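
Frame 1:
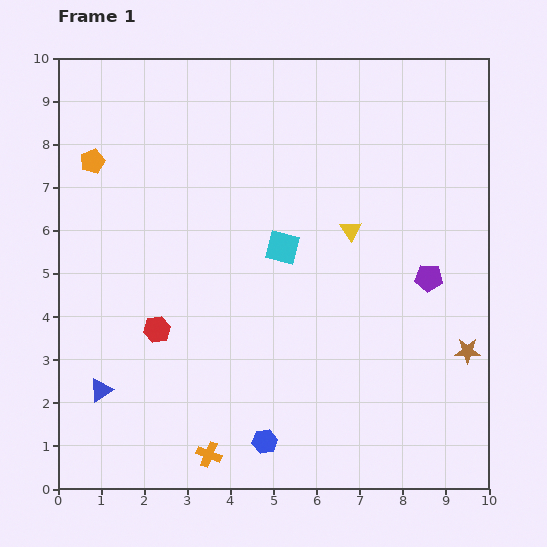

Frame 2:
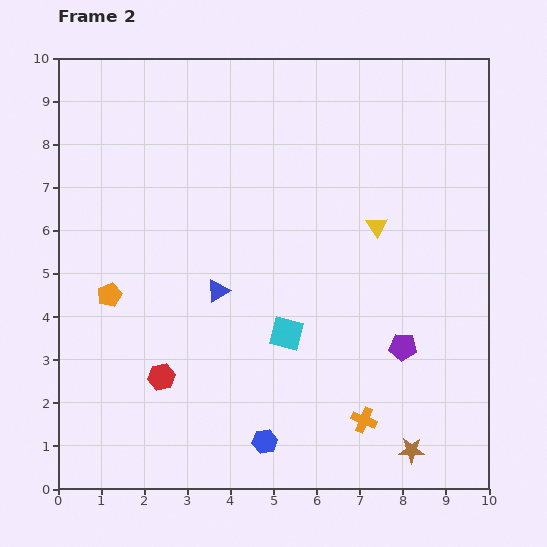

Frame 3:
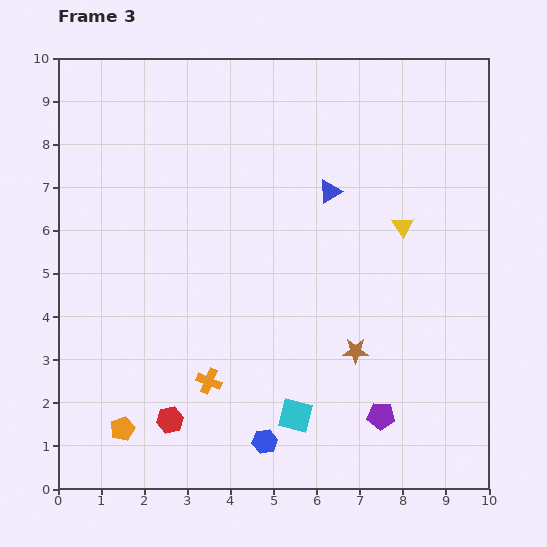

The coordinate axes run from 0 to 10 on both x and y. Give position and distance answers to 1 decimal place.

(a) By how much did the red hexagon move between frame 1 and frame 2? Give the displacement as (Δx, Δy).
(0.1, -1.1)

The red hexagon was at (2.3, 3.7) in frame 1 and (2.4, 2.6) in frame 2.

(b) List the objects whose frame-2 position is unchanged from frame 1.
the blue hexagon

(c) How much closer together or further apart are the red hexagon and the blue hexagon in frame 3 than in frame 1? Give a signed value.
-1.3

Distance in frame 1: 3.6. Distance in frame 3: 2.3.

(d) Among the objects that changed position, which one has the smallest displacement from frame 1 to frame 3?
the yellow triangle

(moved 1.2)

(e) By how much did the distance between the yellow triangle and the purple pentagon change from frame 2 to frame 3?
+1.5

Distance in frame 2: 2.9. Distance in frame 3: 4.4.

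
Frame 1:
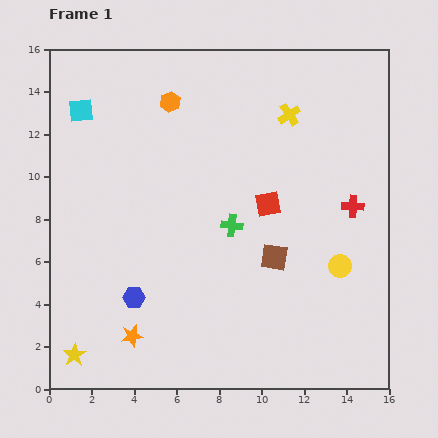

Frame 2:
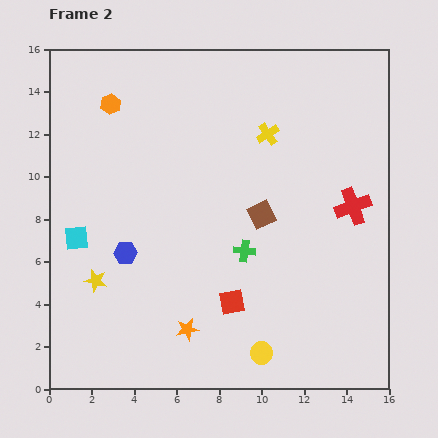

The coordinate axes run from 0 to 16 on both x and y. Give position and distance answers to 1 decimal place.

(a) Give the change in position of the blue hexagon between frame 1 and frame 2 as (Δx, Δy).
(-0.4, 2.1)

The blue hexagon was at (4.0, 4.3) in frame 1 and (3.6, 6.4) in frame 2.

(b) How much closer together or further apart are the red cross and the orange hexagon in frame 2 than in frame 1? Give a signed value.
+2.5

Distance in frame 1: 9.9. Distance in frame 2: 12.4.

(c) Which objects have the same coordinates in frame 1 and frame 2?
the red cross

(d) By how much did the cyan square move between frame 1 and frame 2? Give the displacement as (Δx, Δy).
(-0.2, -6.0)

The cyan square was at (1.5, 13.1) in frame 1 and (1.3, 7.1) in frame 2.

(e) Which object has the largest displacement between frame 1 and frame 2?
the cyan square

(moved 6.0; next 5.5)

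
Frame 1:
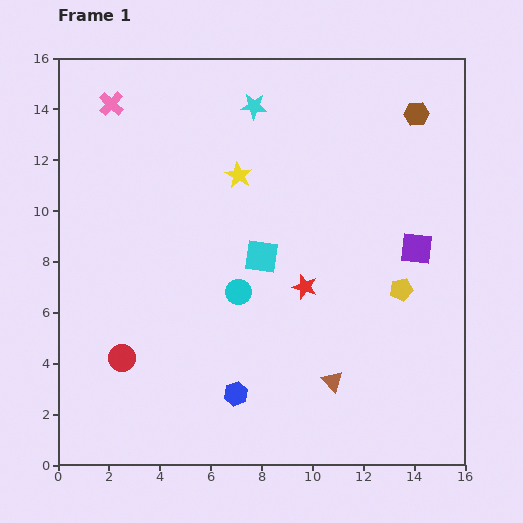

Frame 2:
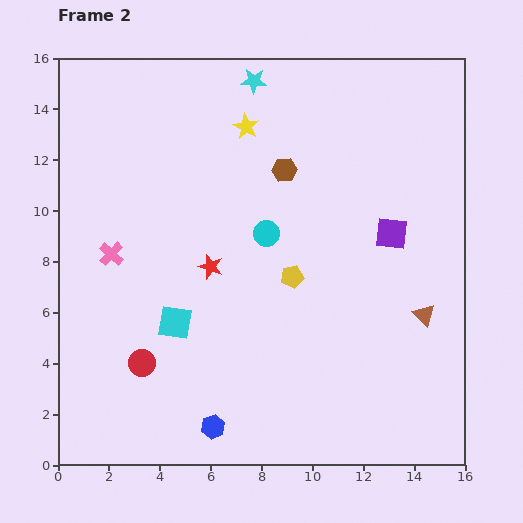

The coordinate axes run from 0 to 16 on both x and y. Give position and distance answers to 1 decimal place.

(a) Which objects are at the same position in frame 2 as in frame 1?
none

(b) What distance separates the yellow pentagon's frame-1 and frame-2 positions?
4.3

The yellow pentagon moved from (13.5, 6.9) to (9.2, 7.4), a distance of √(4.3² + 0.5²) ≈ 4.3.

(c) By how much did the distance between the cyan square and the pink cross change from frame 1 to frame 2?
-4.7

Distance in frame 1: 8.4. Distance in frame 2: 3.7.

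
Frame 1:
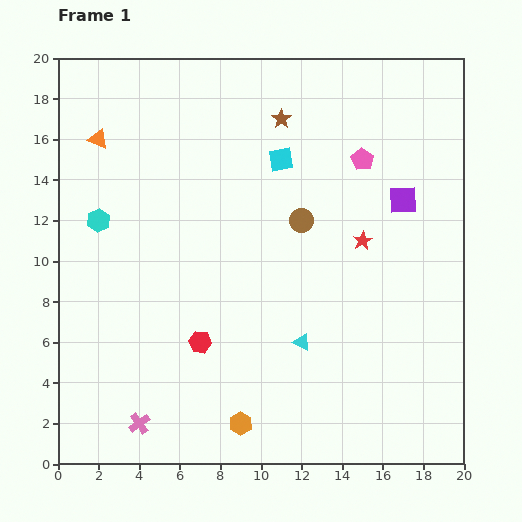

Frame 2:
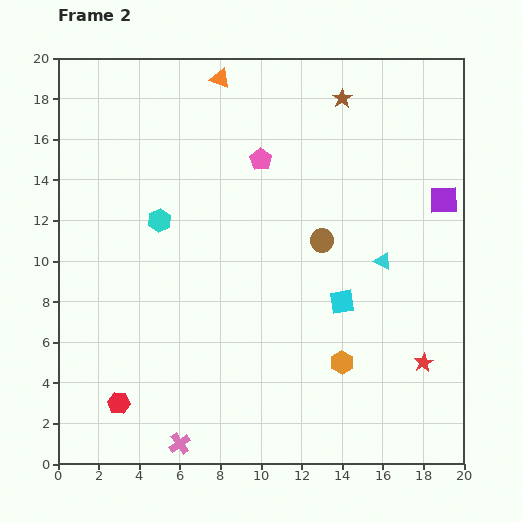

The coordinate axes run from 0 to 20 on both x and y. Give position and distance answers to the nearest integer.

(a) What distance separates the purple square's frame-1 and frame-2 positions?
2

The purple square moved from (17, 13) to (19, 13), a distance of √(2² + 0²) ≈ 2.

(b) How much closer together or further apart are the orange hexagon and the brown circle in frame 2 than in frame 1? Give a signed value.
-4

Distance in frame 1: 10. Distance in frame 2: 6.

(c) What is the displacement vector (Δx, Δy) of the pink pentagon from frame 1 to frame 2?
(-5, 0)

The pink pentagon was at (15, 15) in frame 1 and (10, 15) in frame 2.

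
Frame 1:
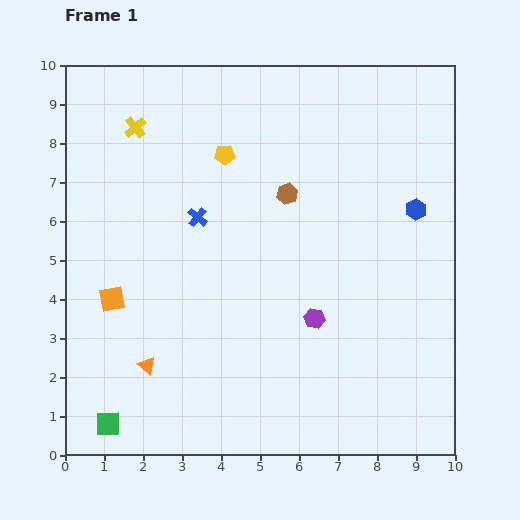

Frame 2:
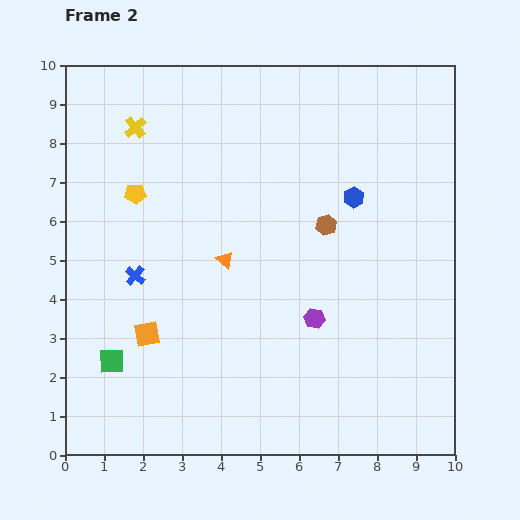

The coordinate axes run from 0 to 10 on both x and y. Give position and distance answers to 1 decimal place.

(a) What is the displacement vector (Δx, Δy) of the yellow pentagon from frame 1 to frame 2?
(-2.3, -1.0)

The yellow pentagon was at (4.1, 7.7) in frame 1 and (1.8, 6.7) in frame 2.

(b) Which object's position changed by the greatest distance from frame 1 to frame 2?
the orange triangle

(moved 3.4; next 2.5)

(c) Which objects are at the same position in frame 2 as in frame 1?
the yellow cross, the purple hexagon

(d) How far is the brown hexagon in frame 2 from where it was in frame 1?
1.3

The brown hexagon moved from (5.7, 6.7) to (6.7, 5.9), a distance of √(1.0² + 0.8²) ≈ 1.3.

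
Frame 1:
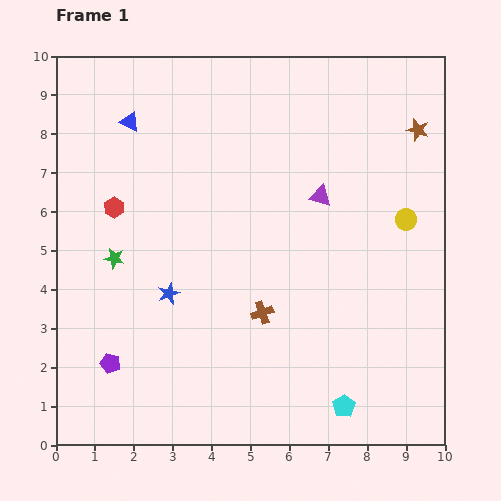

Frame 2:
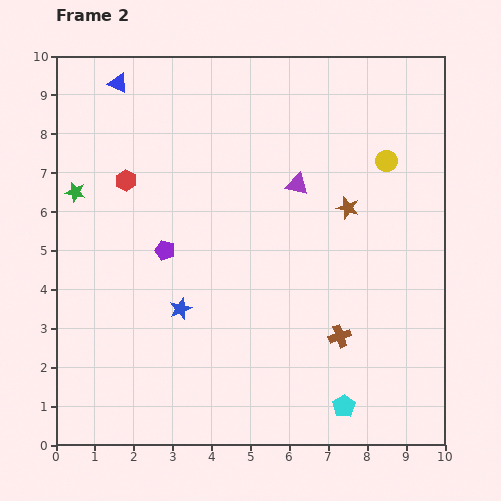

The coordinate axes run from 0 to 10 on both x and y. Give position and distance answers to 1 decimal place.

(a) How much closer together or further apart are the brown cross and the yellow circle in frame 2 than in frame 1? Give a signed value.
+0.3

Distance in frame 1: 4.4. Distance in frame 2: 4.7.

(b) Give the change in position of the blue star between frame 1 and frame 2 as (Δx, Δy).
(0.3, -0.4)

The blue star was at (2.9, 3.9) in frame 1 and (3.2, 3.5) in frame 2.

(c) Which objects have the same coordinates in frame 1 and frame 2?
the cyan pentagon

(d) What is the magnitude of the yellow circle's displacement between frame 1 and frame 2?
1.6

The yellow circle moved from (9.0, 5.8) to (8.5, 7.3), a distance of √(0.5² + 1.5²) ≈ 1.6.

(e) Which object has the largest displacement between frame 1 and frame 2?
the purple pentagon

(moved 3.2; next 2.7)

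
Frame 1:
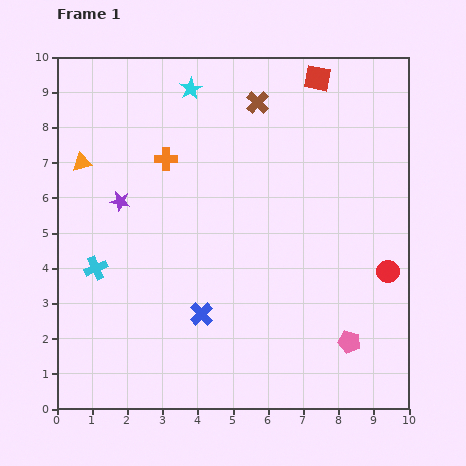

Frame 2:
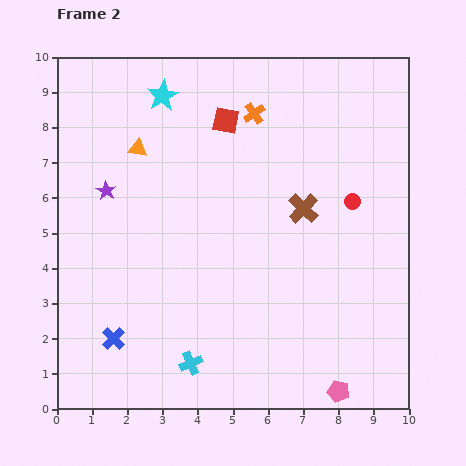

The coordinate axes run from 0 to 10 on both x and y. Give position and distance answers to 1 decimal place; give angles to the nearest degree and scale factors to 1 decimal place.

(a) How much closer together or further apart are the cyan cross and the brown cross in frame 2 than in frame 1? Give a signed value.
-1.2

Distance in frame 1: 6.6. Distance in frame 2: 5.4.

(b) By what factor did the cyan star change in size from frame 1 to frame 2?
1.4×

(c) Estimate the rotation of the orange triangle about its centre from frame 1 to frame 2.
21° clockwise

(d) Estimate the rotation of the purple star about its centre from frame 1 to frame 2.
20° clockwise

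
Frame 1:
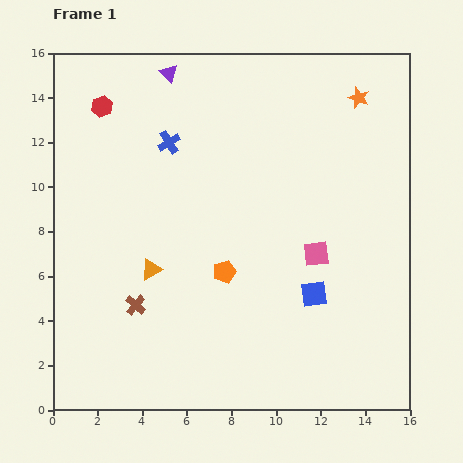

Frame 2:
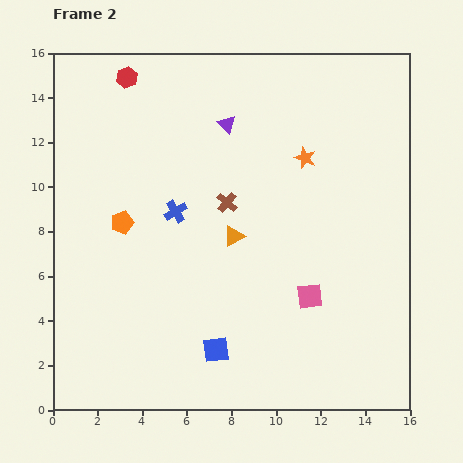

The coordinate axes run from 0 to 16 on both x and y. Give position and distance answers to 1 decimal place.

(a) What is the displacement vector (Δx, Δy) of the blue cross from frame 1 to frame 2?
(0.3, -3.1)

The blue cross was at (5.2, 12.0) in frame 1 and (5.5, 8.9) in frame 2.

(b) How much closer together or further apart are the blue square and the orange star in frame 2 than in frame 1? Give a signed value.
+0.5

Distance in frame 1: 9.0. Distance in frame 2: 9.5.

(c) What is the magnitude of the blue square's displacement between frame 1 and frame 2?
5.1

The blue square moved from (11.7, 5.2) to (7.3, 2.7), a distance of √(4.4² + 2.5²) ≈ 5.1.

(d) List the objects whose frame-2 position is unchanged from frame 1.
none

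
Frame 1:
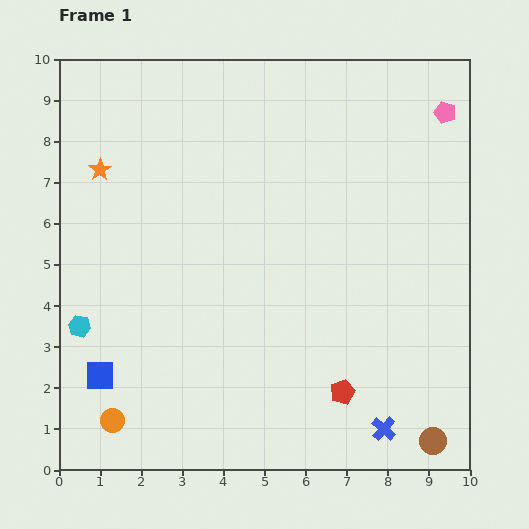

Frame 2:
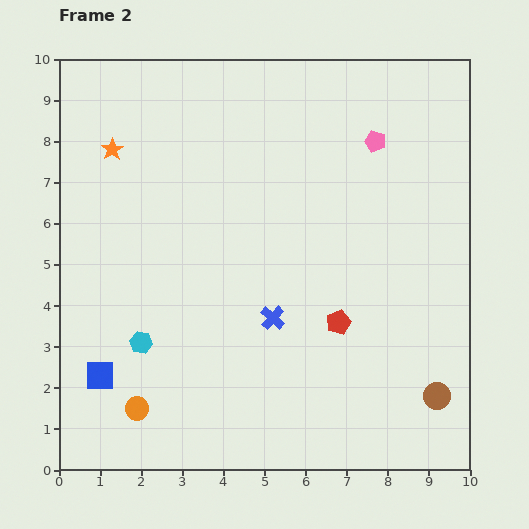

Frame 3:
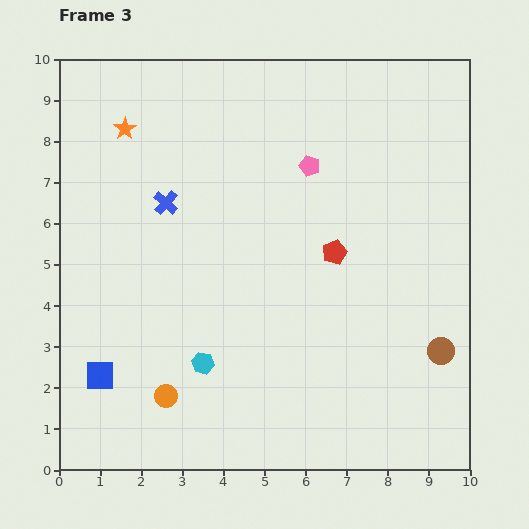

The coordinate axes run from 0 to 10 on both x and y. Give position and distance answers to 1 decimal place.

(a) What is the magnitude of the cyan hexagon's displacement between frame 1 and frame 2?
1.6

The cyan hexagon moved from (0.5, 3.5) to (2.0, 3.1), a distance of √(1.5² + 0.4²) ≈ 1.6.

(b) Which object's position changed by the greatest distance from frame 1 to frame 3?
the blue cross

(moved 7.6; next 3.5)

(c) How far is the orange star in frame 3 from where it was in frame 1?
1.2

The orange star moved from (1.0, 7.3) to (1.6, 8.3), a distance of √(0.6² + 1.0²) ≈ 1.2.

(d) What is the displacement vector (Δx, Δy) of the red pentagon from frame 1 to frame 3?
(-0.2, 3.4)

The red pentagon was at (6.9, 1.9) in frame 1 and (6.7, 5.3) in frame 3.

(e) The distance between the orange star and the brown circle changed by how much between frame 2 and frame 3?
-0.5

Distance in frame 2: 9.9. Distance in frame 3: 9.4.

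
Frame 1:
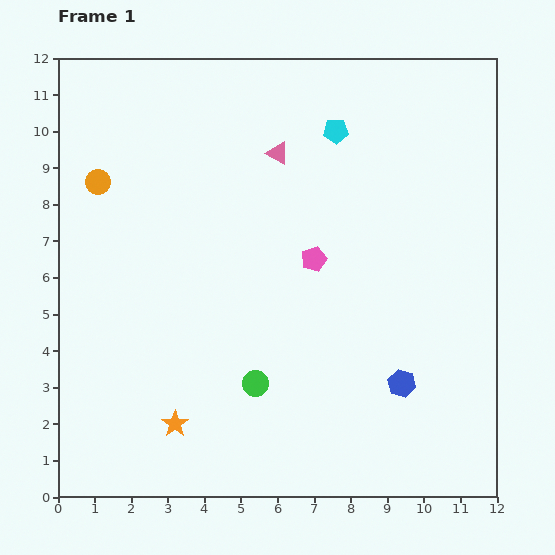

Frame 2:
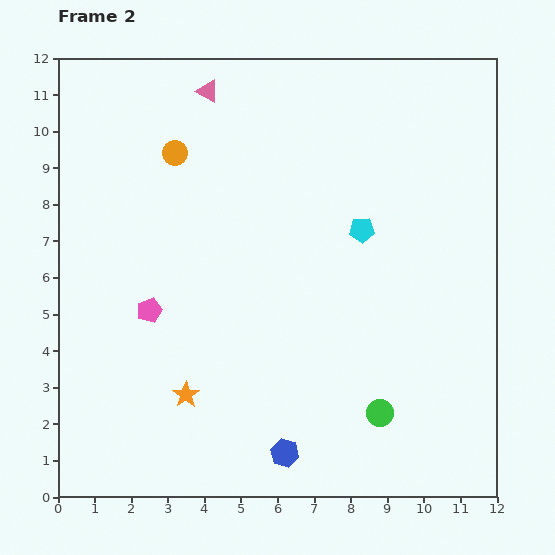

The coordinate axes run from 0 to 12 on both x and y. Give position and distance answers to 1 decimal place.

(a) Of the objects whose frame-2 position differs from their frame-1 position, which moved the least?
the orange star

(moved 0.9)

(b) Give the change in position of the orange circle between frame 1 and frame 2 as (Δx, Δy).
(2.1, 0.8)

The orange circle was at (1.1, 8.6) in frame 1 and (3.2, 9.4) in frame 2.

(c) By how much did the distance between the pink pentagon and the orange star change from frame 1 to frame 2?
-3.4

Distance in frame 1: 5.9. Distance in frame 2: 2.5.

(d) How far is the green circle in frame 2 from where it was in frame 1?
3.5

The green circle moved from (5.4, 3.1) to (8.8, 2.3), a distance of √(3.4² + 0.8²) ≈ 3.5.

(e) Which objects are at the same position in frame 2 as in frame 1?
none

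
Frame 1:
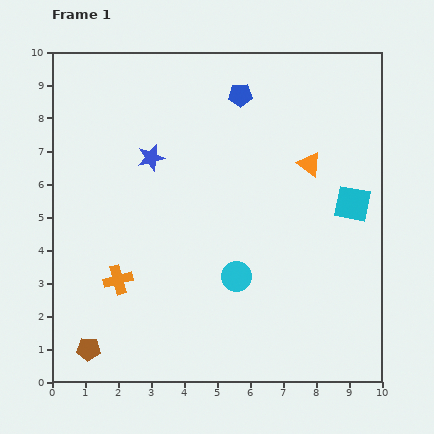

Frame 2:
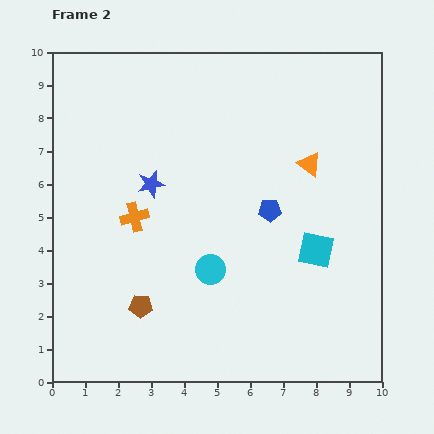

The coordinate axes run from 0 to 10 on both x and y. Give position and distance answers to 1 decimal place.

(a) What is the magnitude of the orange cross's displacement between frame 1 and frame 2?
2.0

The orange cross moved from (2.0, 3.1) to (2.5, 5.0), a distance of √(0.5² + 1.9²) ≈ 2.0.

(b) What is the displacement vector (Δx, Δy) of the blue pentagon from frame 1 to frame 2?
(0.9, -3.5)

The blue pentagon was at (5.7, 8.7) in frame 1 and (6.6, 5.2) in frame 2.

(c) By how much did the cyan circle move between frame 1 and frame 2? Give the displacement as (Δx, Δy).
(-0.8, 0.2)

The cyan circle was at (5.6, 3.2) in frame 1 and (4.8, 3.4) in frame 2.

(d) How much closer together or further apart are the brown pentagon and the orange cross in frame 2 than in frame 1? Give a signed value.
+0.4

Distance in frame 1: 2.3. Distance in frame 2: 2.7.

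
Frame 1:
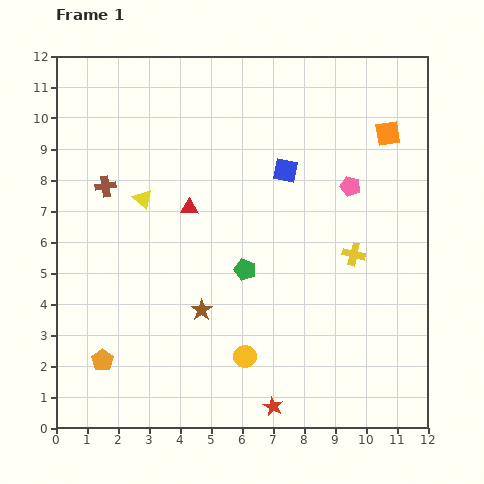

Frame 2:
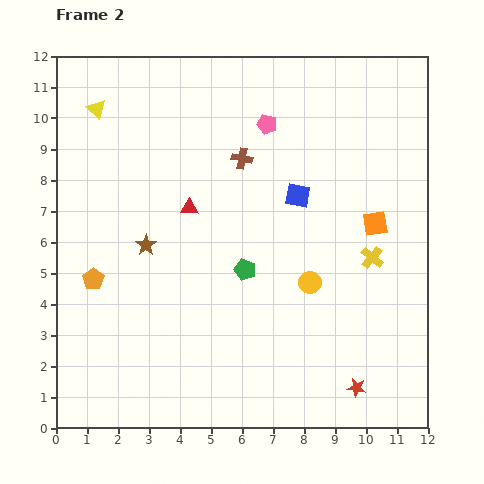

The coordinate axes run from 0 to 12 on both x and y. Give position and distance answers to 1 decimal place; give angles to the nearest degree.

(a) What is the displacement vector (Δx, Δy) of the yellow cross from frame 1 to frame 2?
(0.6, -0.1)

The yellow cross was at (9.6, 5.6) in frame 1 and (10.2, 5.5) in frame 2.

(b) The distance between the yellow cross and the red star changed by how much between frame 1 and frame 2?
-1.3

Distance in frame 1: 5.5. Distance in frame 2: 4.2.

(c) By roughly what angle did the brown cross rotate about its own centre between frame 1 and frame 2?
20° clockwise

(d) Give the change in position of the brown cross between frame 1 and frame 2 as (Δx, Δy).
(4.4, 0.9)

The brown cross was at (1.6, 7.8) in frame 1 and (6.0, 8.7) in frame 2.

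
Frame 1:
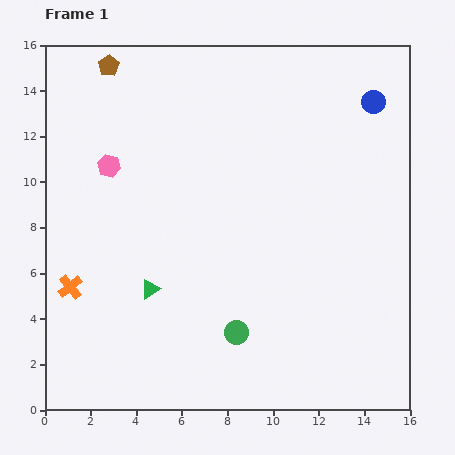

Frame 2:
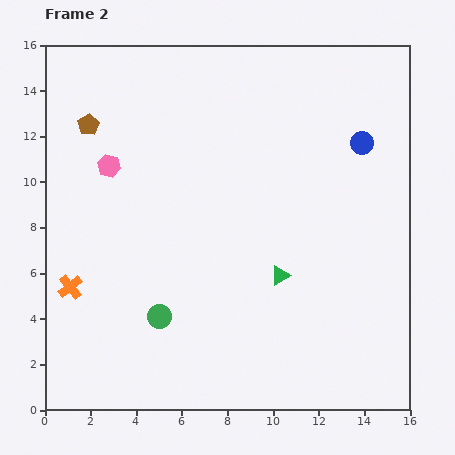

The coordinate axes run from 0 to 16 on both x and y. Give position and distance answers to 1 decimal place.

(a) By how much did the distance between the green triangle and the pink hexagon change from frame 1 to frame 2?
+3.2

Distance in frame 1: 5.7. Distance in frame 2: 8.9.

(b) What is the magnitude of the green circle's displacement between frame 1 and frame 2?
3.5

The green circle moved from (8.4, 3.4) to (5.0, 4.1), a distance of √(3.4² + 0.7²) ≈ 3.5.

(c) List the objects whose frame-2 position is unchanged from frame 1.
the orange cross, the pink hexagon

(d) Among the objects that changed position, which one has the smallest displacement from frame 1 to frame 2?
the blue circle

(moved 1.9)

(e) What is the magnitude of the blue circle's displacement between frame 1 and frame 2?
1.9

The blue circle moved from (14.4, 13.5) to (13.9, 11.7), a distance of √(0.5² + 1.8²) ≈ 1.9.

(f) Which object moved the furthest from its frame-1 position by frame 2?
the green triangle

(moved 5.7; next 3.5)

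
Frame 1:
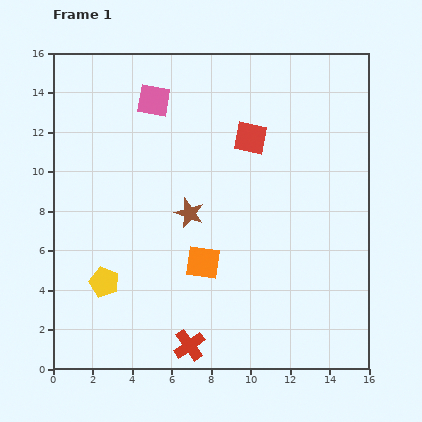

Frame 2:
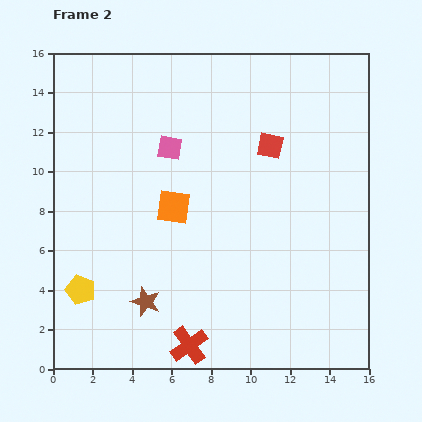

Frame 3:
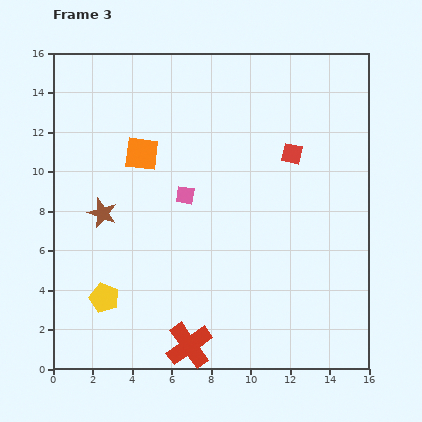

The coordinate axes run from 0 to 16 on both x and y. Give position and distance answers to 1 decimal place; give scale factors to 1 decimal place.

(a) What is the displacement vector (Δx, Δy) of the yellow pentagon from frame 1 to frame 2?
(-1.2, -0.4)

The yellow pentagon was at (2.6, 4.4) in frame 1 and (1.4, 4.0) in frame 2.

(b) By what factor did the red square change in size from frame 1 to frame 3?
0.6×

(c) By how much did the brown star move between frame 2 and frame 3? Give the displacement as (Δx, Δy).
(-2.2, 4.5)

The brown star was at (4.7, 3.4) in frame 2 and (2.5, 7.9) in frame 3.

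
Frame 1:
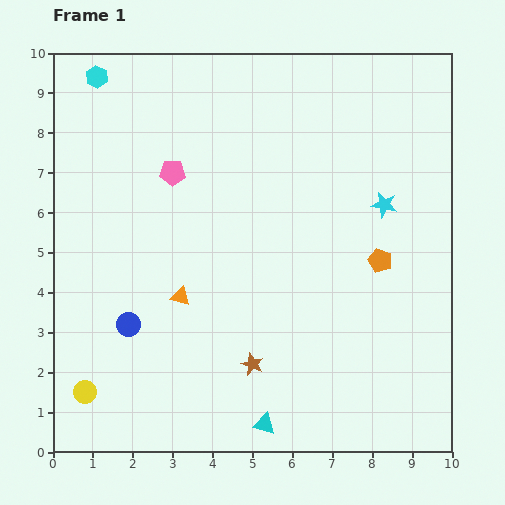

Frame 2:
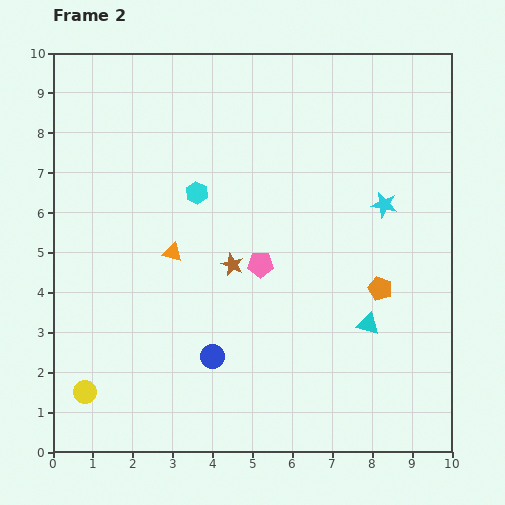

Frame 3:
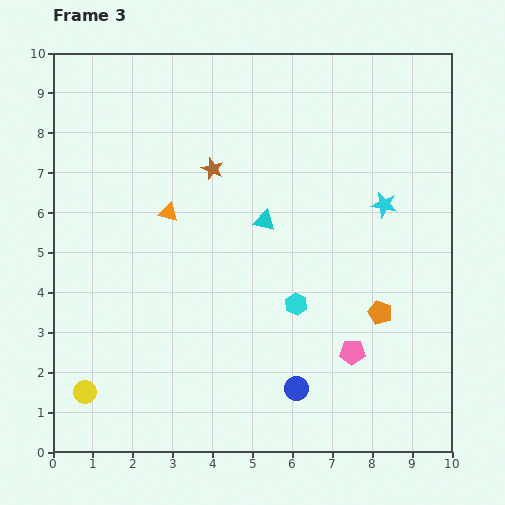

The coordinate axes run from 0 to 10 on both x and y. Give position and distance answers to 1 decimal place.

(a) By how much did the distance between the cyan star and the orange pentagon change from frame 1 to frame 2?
+0.7

Distance in frame 1: 1.4. Distance in frame 2: 2.1.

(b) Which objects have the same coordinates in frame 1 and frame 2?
the yellow circle, the cyan star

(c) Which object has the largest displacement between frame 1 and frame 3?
the cyan hexagon

(moved 7.6; next 6.4)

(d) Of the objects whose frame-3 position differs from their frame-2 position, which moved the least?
the orange pentagon

(moved 0.6)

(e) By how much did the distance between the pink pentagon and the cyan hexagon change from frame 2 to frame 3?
-0.6

Distance in frame 2: 2.4. Distance in frame 3: 1.8.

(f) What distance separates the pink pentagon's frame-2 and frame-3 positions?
3.2

The pink pentagon moved from (5.2, 4.7) to (7.5, 2.5), a distance of √(2.3² + 2.2²) ≈ 3.2.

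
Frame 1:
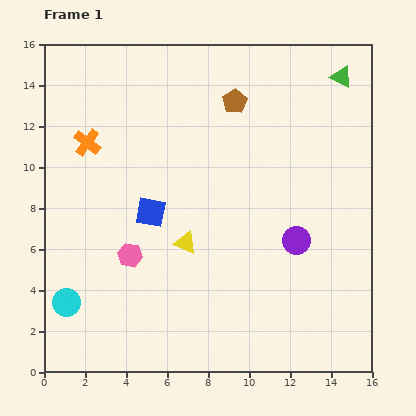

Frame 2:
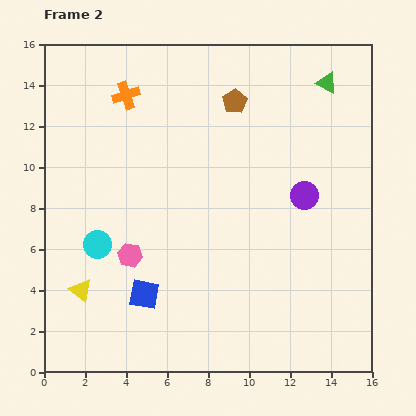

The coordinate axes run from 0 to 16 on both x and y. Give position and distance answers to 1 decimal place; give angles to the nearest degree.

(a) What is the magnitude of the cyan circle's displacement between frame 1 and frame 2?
3.2

The cyan circle moved from (1.1, 3.4) to (2.6, 6.2), a distance of √(1.5² + 2.8²) ≈ 3.2.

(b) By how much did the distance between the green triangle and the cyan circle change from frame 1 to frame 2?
-3.6

Distance in frame 1: 17.3. Distance in frame 2: 13.7.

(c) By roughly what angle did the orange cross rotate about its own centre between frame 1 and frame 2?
35° clockwise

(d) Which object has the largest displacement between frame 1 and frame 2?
the yellow triangle

(moved 5.6; next 4.0)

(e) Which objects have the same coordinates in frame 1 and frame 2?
the pink hexagon, the brown pentagon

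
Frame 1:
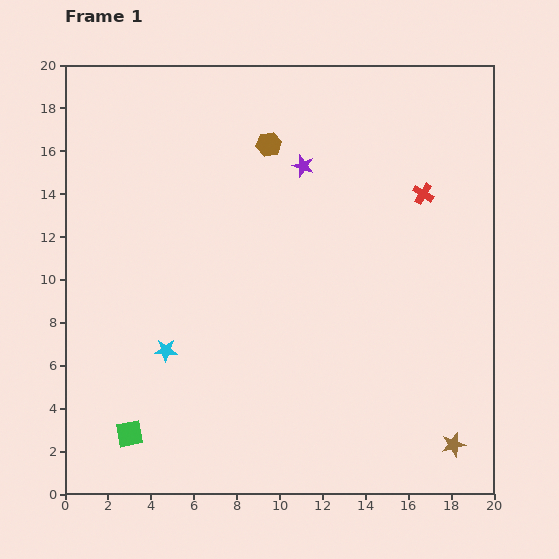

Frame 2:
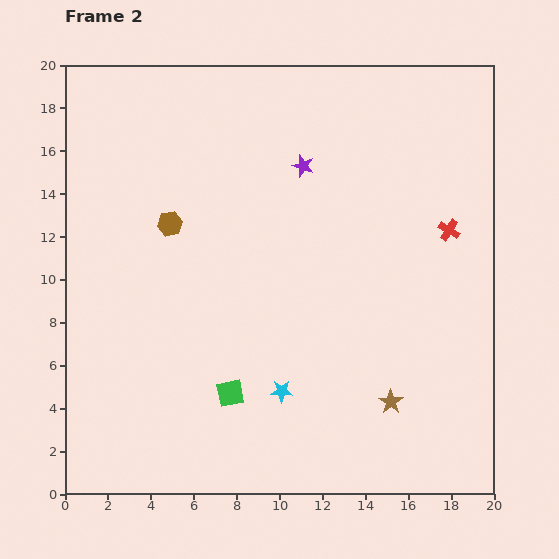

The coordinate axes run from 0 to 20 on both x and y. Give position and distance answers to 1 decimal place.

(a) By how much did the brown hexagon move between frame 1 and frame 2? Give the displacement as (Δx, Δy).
(-4.6, -3.7)

The brown hexagon was at (9.5, 16.3) in frame 1 and (4.9, 12.6) in frame 2.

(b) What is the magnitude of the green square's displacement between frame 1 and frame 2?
5.1

The green square moved from (3.0, 2.8) to (7.7, 4.7), a distance of √(4.7² + 1.9²) ≈ 5.1.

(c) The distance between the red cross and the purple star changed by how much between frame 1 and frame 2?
+1.7

Distance in frame 1: 5.7. Distance in frame 2: 7.4.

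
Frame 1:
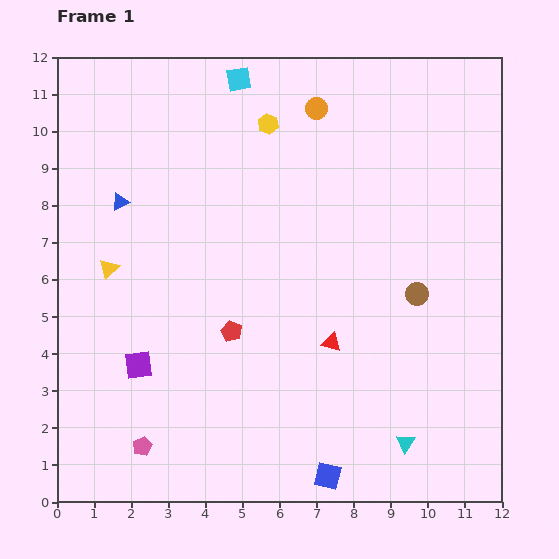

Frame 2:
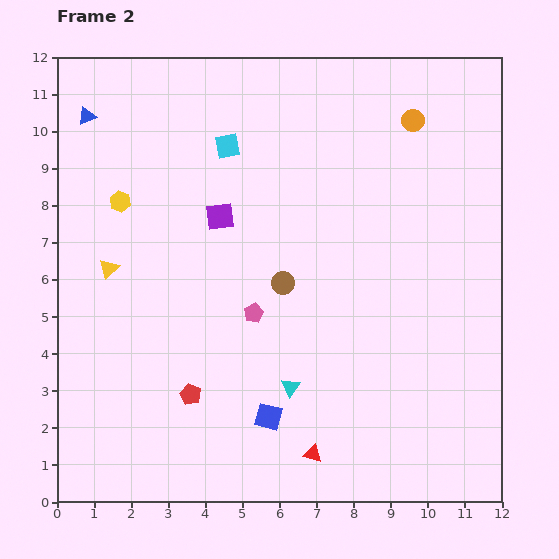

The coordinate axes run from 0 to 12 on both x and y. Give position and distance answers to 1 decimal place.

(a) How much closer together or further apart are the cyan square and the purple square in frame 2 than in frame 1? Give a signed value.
-6.3

Distance in frame 1: 8.2. Distance in frame 2: 1.9.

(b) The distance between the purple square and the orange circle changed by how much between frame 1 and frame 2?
-2.6

Distance in frame 1: 8.4. Distance in frame 2: 5.8.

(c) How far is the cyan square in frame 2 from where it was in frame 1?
1.8

The cyan square moved from (4.9, 11.4) to (4.6, 9.6), a distance of √(0.3² + 1.8²) ≈ 1.8.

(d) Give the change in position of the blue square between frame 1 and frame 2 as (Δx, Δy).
(-1.6, 1.6)

The blue square was at (7.3, 0.7) in frame 1 and (5.7, 2.3) in frame 2.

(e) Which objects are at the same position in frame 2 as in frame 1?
the yellow triangle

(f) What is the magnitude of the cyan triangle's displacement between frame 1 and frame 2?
3.4

The cyan triangle moved from (9.4, 1.6) to (6.3, 3.1), a distance of √(3.1² + 1.5²) ≈ 3.4.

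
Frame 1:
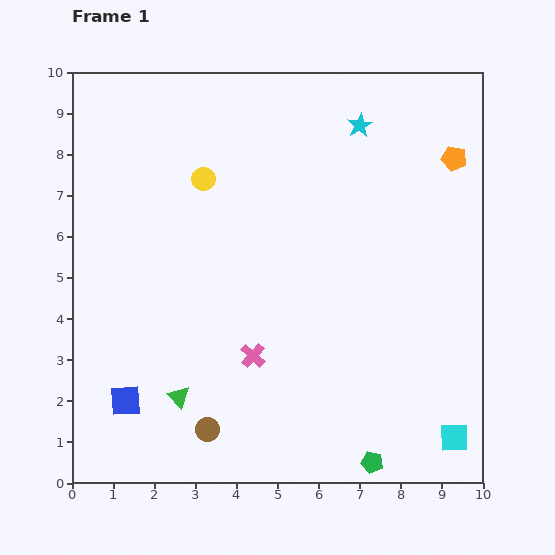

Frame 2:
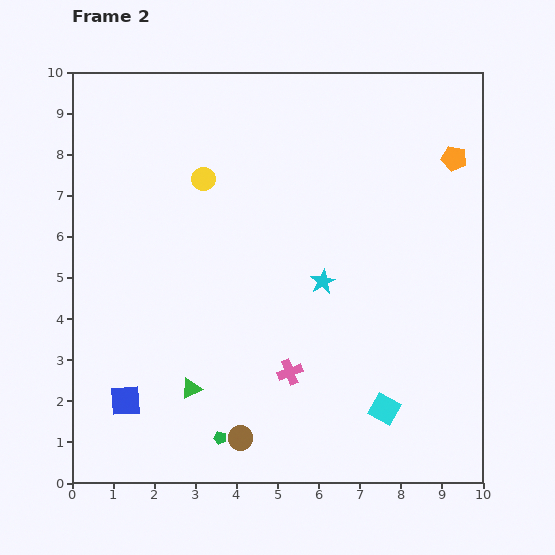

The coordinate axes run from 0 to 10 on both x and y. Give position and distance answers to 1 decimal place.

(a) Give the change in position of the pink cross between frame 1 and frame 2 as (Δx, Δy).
(0.9, -0.4)

The pink cross was at (4.4, 3.1) in frame 1 and (5.3, 2.7) in frame 2.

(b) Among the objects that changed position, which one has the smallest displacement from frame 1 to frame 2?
the green triangle

(moved 0.4)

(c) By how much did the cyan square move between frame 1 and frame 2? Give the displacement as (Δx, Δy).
(-1.7, 0.7)

The cyan square was at (9.3, 1.1) in frame 1 and (7.6, 1.8) in frame 2.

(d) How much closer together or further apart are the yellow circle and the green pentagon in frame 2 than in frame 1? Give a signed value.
-1.7

Distance in frame 1: 8.0. Distance in frame 2: 6.3.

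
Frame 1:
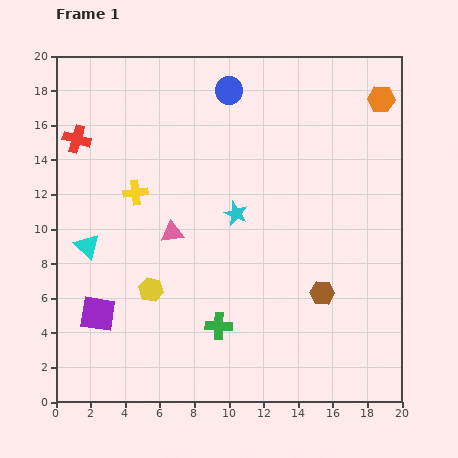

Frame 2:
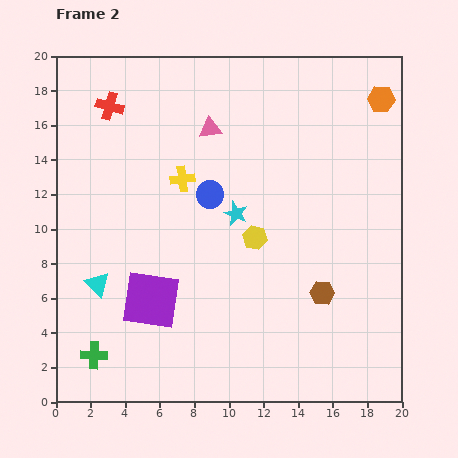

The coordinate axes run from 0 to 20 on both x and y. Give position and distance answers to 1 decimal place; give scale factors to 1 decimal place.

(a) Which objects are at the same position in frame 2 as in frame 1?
the brown hexagon, the orange hexagon, the cyan star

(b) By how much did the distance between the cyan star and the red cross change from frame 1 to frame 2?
-0.6

Distance in frame 1: 10.2. Distance in frame 2: 9.6.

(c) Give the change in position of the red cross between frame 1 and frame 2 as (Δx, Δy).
(1.9, 1.9)

The red cross was at (1.2, 15.2) in frame 1 and (3.1, 17.1) in frame 2.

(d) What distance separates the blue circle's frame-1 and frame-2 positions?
6.1

The blue circle moved from (10.0, 18.0) to (8.9, 12.0), a distance of √(1.1² + 6.0²) ≈ 6.1.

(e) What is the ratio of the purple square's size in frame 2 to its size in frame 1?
1.6×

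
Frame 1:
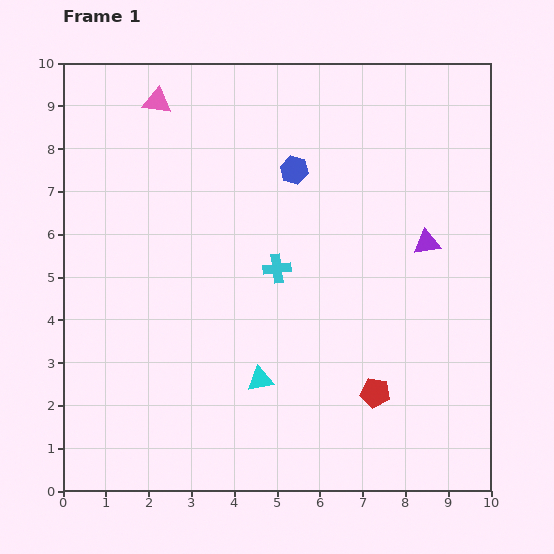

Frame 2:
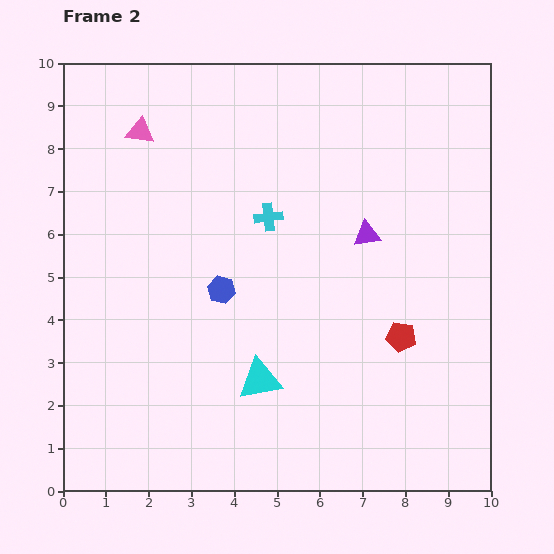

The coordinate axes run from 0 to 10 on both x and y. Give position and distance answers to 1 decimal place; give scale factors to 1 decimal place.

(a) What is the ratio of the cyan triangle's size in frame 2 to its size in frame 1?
1.7×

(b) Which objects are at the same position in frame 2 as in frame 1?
the cyan triangle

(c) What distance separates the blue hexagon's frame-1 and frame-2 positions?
3.3

The blue hexagon moved from (5.4, 7.5) to (3.7, 4.7), a distance of √(1.7² + 2.8²) ≈ 3.3.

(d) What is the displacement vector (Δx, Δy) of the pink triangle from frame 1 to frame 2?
(-0.4, -0.7)

The pink triangle was at (2.2, 9.1) in frame 1 and (1.8, 8.4) in frame 2.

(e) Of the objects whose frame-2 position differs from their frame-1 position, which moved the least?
the pink triangle

(moved 0.8)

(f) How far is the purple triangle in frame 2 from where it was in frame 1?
1.4

The purple triangle moved from (8.5, 5.8) to (7.1, 6.0), a distance of √(1.4² + 0.2²) ≈ 1.4.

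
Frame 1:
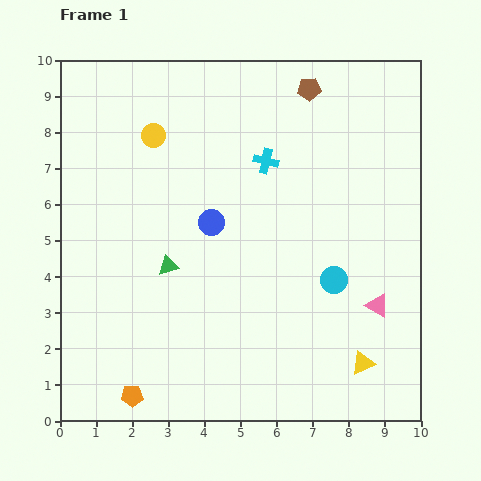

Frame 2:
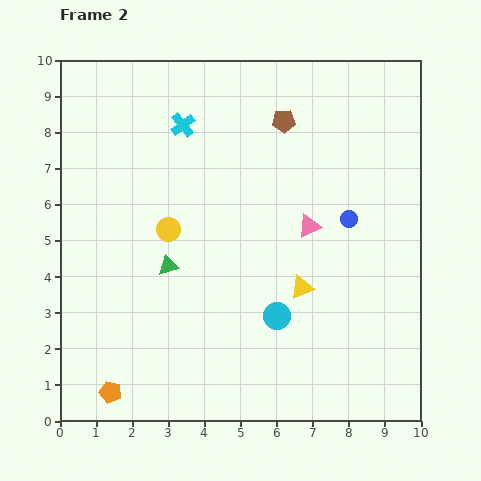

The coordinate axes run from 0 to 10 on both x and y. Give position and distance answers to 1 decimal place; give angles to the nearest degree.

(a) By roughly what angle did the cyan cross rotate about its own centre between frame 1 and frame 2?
39° clockwise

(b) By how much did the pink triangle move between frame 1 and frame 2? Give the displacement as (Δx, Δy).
(-1.9, 2.2)

The pink triangle was at (8.8, 3.2) in frame 1 and (6.9, 5.4) in frame 2.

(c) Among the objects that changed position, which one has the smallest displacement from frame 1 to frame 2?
the orange pentagon

(moved 0.6)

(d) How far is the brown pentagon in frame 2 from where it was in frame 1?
1.1

The brown pentagon moved from (6.9, 9.2) to (6.2, 8.3), a distance of √(0.7² + 0.9²) ≈ 1.1.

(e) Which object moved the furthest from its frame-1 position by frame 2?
the blue circle

(moved 3.8; next 2.9)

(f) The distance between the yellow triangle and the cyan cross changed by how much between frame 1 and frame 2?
-0.6

Distance in frame 1: 6.2. Distance in frame 2: 5.6.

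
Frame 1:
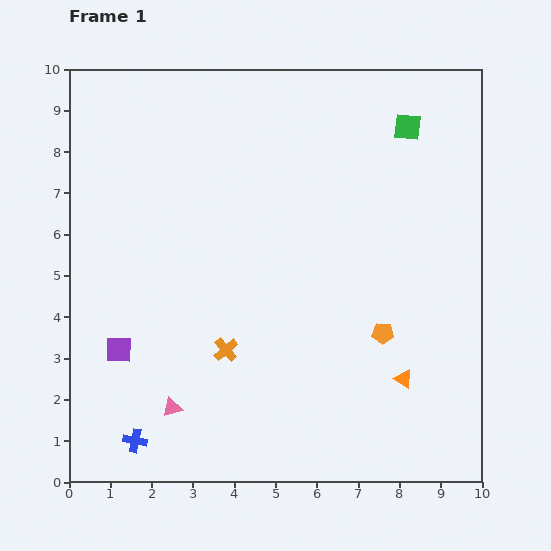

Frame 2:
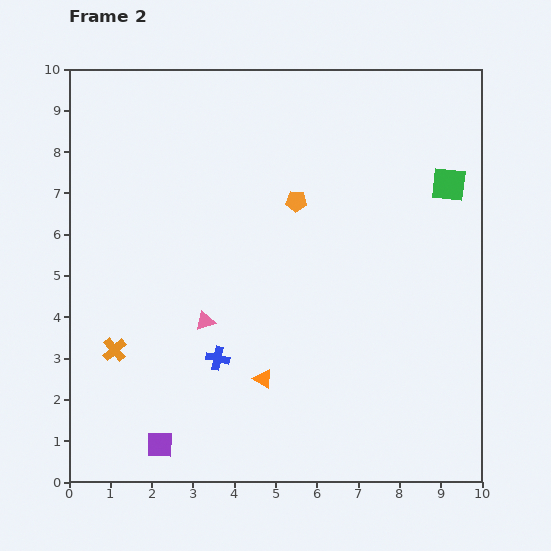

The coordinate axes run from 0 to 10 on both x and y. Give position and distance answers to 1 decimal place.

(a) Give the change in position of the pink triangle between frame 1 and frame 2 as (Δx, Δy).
(0.8, 2.1)

The pink triangle was at (2.5, 1.8) in frame 1 and (3.3, 3.9) in frame 2.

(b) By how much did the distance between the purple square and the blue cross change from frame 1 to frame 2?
+0.3

Distance in frame 1: 2.2. Distance in frame 2: 2.5.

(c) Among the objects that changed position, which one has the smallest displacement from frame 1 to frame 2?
the green square

(moved 1.7)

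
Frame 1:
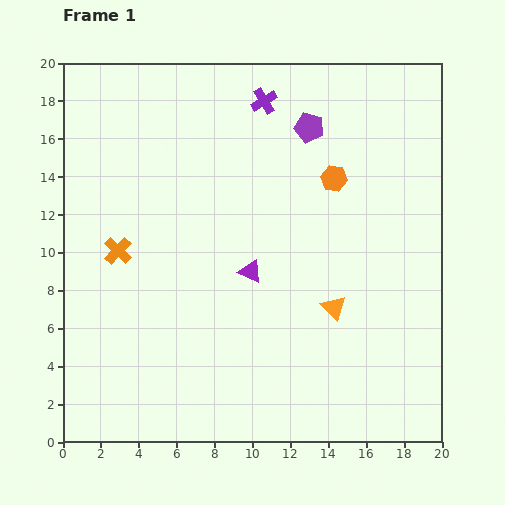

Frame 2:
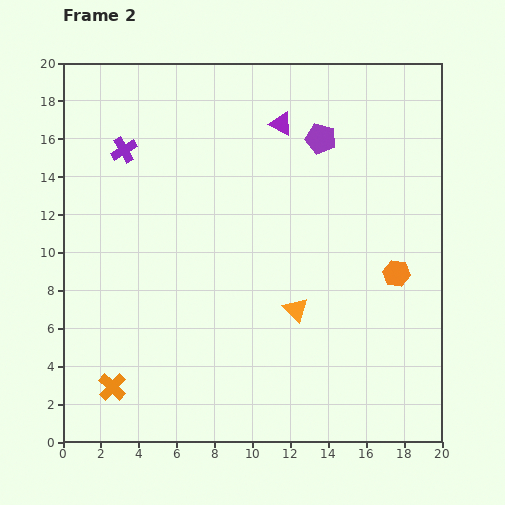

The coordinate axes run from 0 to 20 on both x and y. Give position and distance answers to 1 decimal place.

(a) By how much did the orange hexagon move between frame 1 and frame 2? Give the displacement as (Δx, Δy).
(3.3, -5.0)

The orange hexagon was at (14.3, 13.9) in frame 1 and (17.6, 8.9) in frame 2.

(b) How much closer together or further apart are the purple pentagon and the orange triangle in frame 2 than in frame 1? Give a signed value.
-0.5

Distance in frame 1: 9.6. Distance in frame 2: 9.1.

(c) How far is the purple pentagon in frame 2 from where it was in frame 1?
0.8

The purple pentagon moved from (13.0, 16.6) to (13.6, 16.0), a distance of √(0.6² + 0.6²) ≈ 0.8.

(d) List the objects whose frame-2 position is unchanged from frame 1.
none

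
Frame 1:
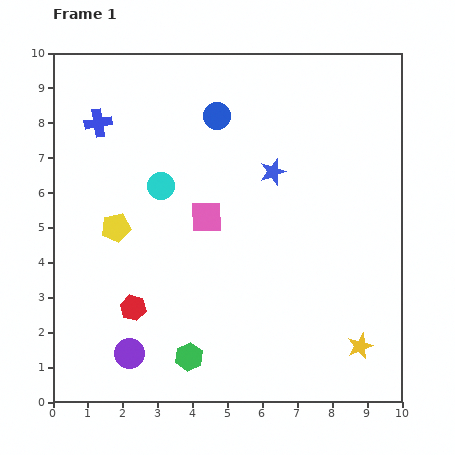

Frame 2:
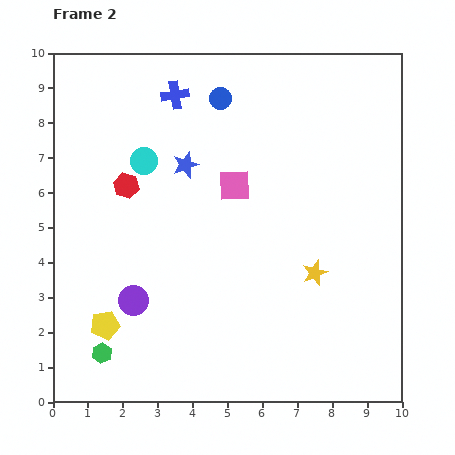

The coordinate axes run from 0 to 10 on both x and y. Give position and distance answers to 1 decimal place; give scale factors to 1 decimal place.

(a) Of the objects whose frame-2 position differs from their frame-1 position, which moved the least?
the blue circle

(moved 0.5)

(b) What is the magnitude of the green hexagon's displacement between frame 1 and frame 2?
2.5

The green hexagon moved from (3.9, 1.3) to (1.4, 1.4), a distance of √(2.5² + 0.1²) ≈ 2.5.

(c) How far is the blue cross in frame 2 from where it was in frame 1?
2.3

The blue cross moved from (1.3, 8.0) to (3.5, 8.8), a distance of √(2.2² + 0.8²) ≈ 2.3.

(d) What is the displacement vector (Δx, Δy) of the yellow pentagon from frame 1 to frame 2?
(-0.3, -2.8)

The yellow pentagon was at (1.8, 5.0) in frame 1 and (1.5, 2.2) in frame 2.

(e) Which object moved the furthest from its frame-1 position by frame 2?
the red hexagon

(moved 3.5; next 2.8)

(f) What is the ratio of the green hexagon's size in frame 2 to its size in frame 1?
0.7×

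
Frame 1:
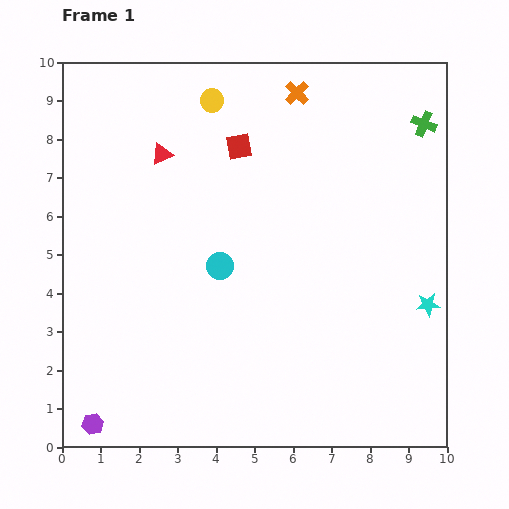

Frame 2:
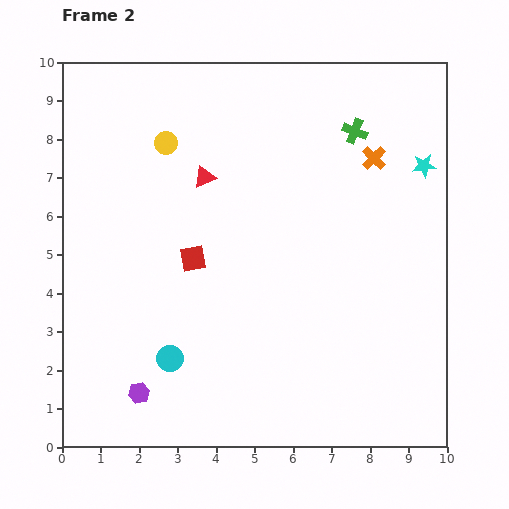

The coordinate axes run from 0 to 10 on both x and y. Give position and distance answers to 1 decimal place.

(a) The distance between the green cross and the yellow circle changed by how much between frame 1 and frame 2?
-0.6

Distance in frame 1: 5.5. Distance in frame 2: 4.9.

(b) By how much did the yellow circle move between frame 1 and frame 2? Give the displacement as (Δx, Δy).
(-1.2, -1.1)

The yellow circle was at (3.9, 9.0) in frame 1 and (2.7, 7.9) in frame 2.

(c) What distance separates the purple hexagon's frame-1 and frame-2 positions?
1.4

The purple hexagon moved from (0.8, 0.6) to (2.0, 1.4), a distance of √(1.2² + 0.8²) ≈ 1.4.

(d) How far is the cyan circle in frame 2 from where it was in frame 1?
2.7

The cyan circle moved from (4.1, 4.7) to (2.8, 2.3), a distance of √(1.3² + 2.4²) ≈ 2.7.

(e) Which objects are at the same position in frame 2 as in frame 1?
none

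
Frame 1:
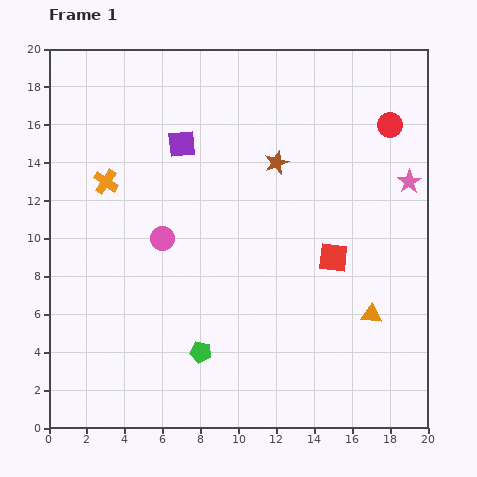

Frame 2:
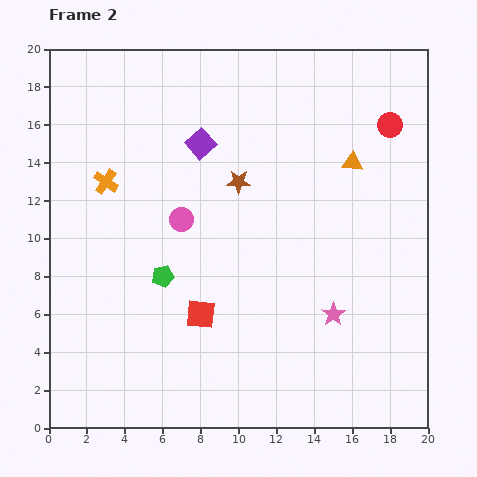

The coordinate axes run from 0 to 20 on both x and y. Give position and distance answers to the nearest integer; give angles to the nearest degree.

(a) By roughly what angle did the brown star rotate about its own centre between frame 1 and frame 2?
23° clockwise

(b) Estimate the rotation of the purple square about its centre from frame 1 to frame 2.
36° counter-clockwise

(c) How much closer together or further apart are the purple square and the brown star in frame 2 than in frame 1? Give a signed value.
-2

Distance in frame 1: 5. Distance in frame 2: 3.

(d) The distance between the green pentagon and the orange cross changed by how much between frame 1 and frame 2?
-4

Distance in frame 1: 10. Distance in frame 2: 6.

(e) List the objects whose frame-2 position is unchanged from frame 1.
the red circle, the orange cross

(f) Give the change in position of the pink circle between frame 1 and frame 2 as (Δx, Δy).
(1, 1)

The pink circle was at (6, 10) in frame 1 and (7, 11) in frame 2.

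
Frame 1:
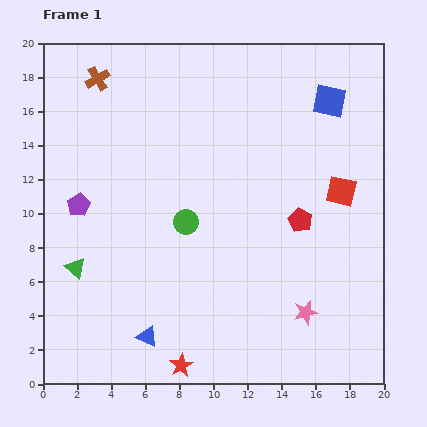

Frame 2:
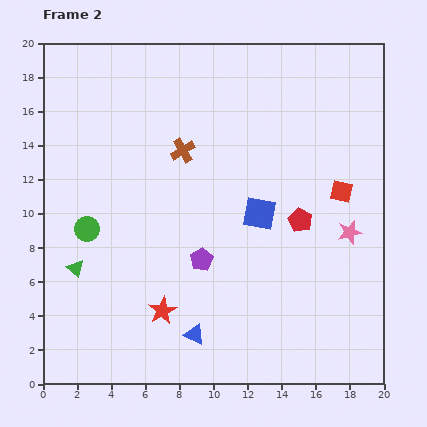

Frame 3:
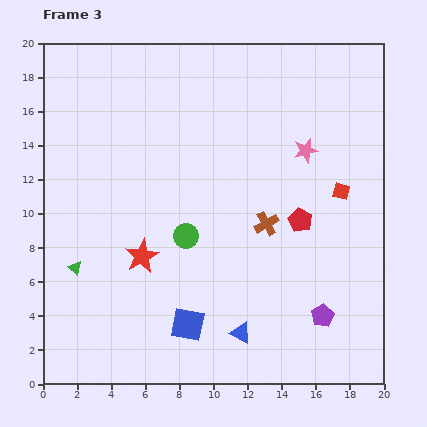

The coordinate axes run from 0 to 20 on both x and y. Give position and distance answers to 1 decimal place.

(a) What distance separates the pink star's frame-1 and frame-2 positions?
5.4

The pink star moved from (15.4, 4.2) to (18.0, 8.9), a distance of √(2.6² + 4.7²) ≈ 5.4.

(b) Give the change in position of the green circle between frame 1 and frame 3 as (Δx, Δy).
(0.0, -0.8)

The green circle was at (8.4, 9.5) in frame 1 and (8.4, 8.7) in frame 3.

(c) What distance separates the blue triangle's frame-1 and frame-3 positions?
5.5

The blue triangle moved from (6.1, 2.8) to (11.6, 3.0), a distance of √(5.5² + 0.2²) ≈ 5.5.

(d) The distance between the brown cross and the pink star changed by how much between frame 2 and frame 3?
-6.0

Distance in frame 2: 10.9. Distance in frame 3: 4.9.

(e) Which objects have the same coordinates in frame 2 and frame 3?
the red square, the red pentagon, the green triangle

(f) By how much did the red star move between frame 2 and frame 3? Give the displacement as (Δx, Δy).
(-1.2, 3.2)

The red star was at (7.0, 4.3) in frame 2 and (5.8, 7.5) in frame 3.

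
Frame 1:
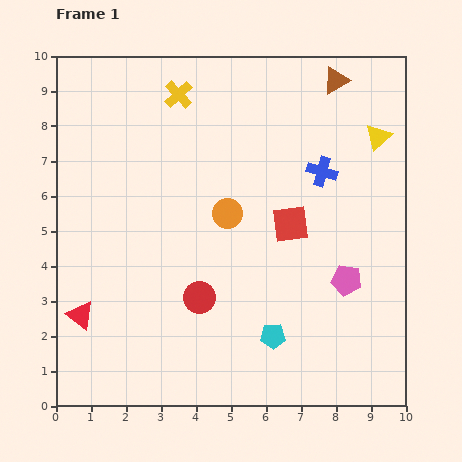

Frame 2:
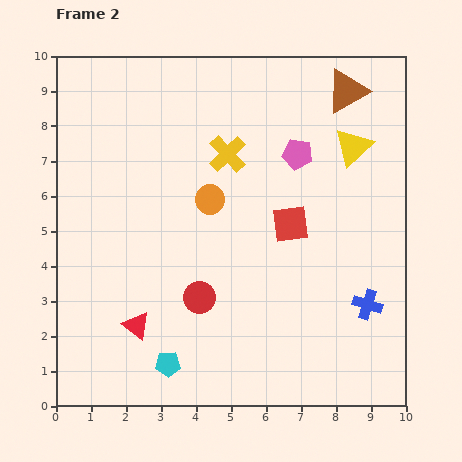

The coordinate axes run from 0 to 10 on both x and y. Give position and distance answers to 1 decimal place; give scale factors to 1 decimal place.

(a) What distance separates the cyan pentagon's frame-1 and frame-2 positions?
3.1

The cyan pentagon moved from (6.2, 2.0) to (3.2, 1.2), a distance of √(3.0² + 0.8²) ≈ 3.1.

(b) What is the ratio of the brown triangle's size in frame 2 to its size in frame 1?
1.6×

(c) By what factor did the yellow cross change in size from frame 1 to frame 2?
1.3×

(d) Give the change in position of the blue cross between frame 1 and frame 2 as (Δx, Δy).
(1.3, -3.8)

The blue cross was at (7.6, 6.7) in frame 1 and (8.9, 2.9) in frame 2.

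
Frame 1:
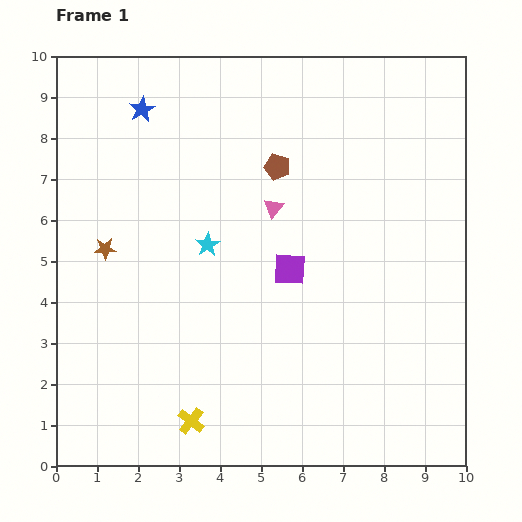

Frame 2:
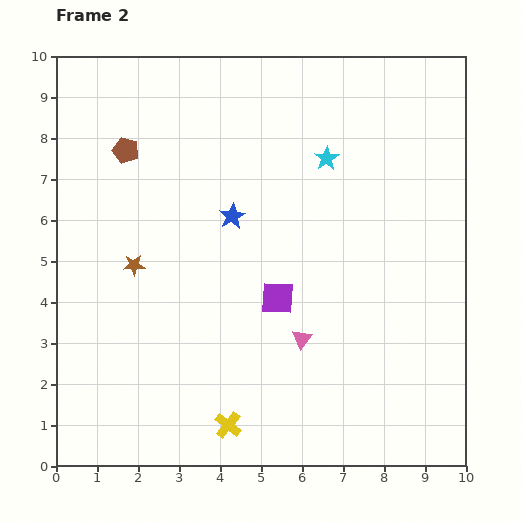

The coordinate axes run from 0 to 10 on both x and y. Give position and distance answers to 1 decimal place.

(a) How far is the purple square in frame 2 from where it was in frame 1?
0.8

The purple square moved from (5.7, 4.8) to (5.4, 4.1), a distance of √(0.3² + 0.7²) ≈ 0.8.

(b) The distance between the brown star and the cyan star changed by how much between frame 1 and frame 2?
+2.9

Distance in frame 1: 2.5. Distance in frame 2: 5.4.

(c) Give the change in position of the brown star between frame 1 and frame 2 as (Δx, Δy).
(0.7, -0.4)

The brown star was at (1.2, 5.3) in frame 1 and (1.9, 4.9) in frame 2.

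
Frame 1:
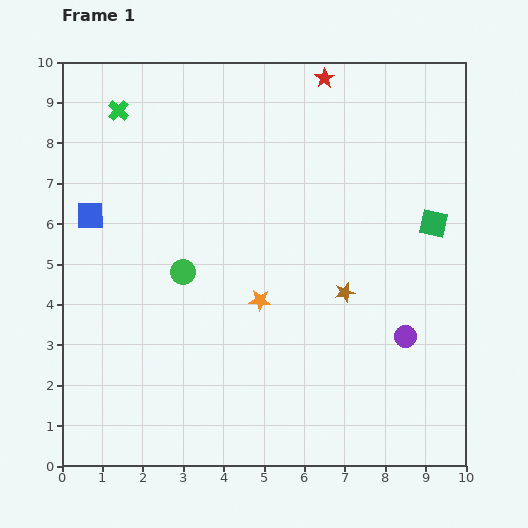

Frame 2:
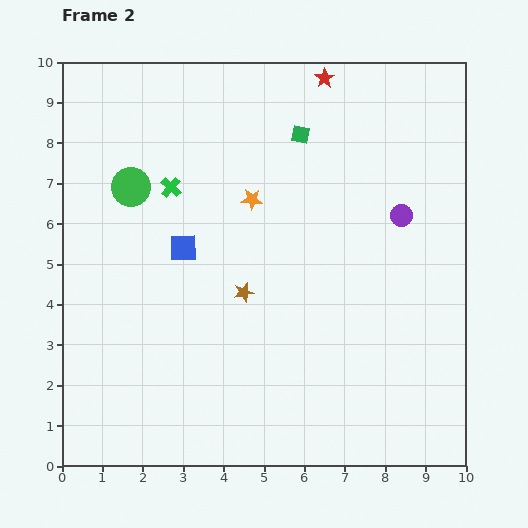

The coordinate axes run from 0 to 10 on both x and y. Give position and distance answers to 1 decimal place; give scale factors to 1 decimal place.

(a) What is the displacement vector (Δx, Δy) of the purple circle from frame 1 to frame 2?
(-0.1, 3.0)

The purple circle was at (8.5, 3.2) in frame 1 and (8.4, 6.2) in frame 2.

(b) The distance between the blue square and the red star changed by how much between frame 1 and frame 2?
-1.2

Distance in frame 1: 6.7. Distance in frame 2: 5.5.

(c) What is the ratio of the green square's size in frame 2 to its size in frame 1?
0.6×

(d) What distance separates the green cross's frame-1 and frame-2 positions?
2.3

The green cross moved from (1.4, 8.8) to (2.7, 6.9), a distance of √(1.3² + 1.9²) ≈ 2.3.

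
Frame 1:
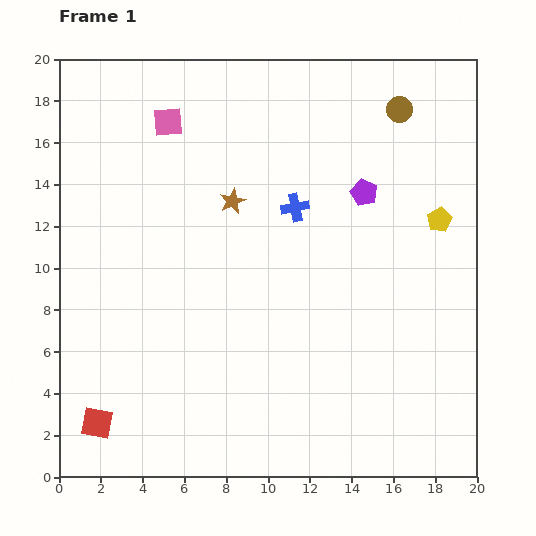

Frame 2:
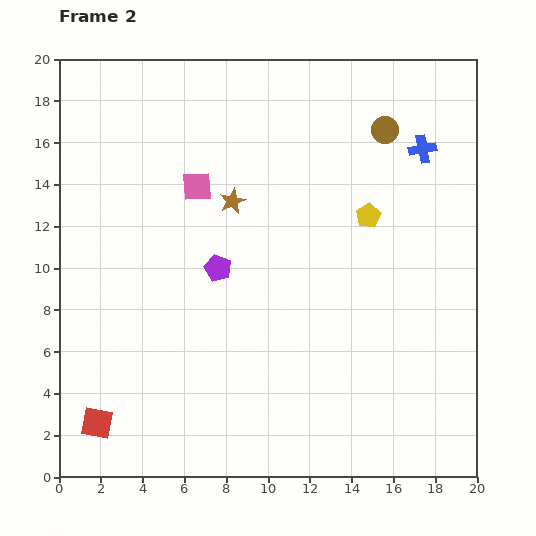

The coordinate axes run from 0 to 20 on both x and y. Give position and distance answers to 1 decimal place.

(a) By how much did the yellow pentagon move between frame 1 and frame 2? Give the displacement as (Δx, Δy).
(-3.4, 0.2)

The yellow pentagon was at (18.2, 12.3) in frame 1 and (14.8, 12.5) in frame 2.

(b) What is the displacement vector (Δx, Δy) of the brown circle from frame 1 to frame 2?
(-0.7, -1.0)

The brown circle was at (16.3, 17.6) in frame 1 and (15.6, 16.6) in frame 2.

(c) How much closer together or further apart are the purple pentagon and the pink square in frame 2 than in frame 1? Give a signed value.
-6.0

Distance in frame 1: 10.0. Distance in frame 2: 4.0.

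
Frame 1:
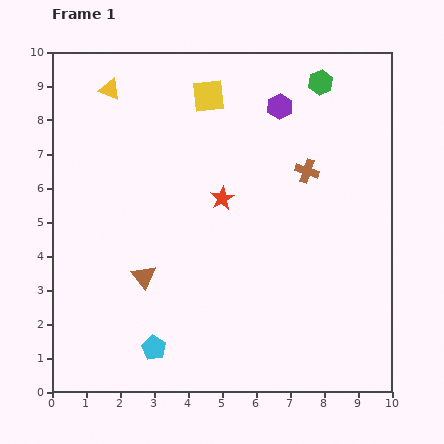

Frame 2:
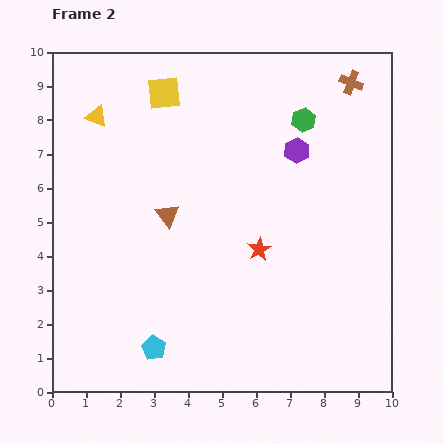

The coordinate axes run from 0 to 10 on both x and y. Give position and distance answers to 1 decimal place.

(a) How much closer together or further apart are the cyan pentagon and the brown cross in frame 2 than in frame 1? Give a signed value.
+2.8

Distance in frame 1: 6.9. Distance in frame 2: 9.7.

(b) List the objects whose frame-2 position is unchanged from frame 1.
the cyan pentagon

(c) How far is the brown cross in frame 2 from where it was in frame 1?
2.9

The brown cross moved from (7.5, 6.5) to (8.8, 9.1), a distance of √(1.3² + 2.6²) ≈ 2.9.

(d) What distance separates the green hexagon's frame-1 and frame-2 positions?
1.2

The green hexagon moved from (7.9, 9.1) to (7.4, 8.0), a distance of √(0.5² + 1.1²) ≈ 1.2.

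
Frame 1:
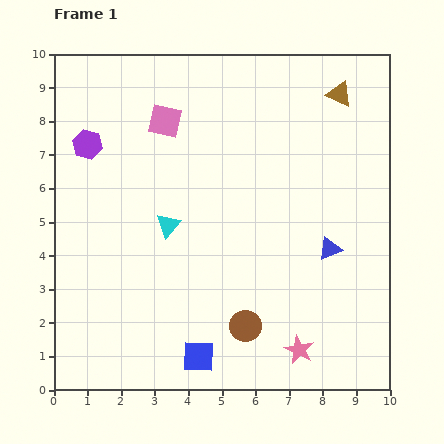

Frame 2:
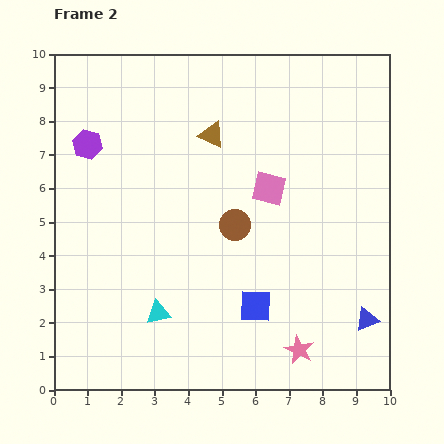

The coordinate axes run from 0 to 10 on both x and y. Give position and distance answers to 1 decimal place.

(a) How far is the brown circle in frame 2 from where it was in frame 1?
3.0

The brown circle moved from (5.7, 1.9) to (5.4, 4.9), a distance of √(0.3² + 3.0²) ≈ 3.0.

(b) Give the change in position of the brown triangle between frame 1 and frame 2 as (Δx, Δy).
(-3.8, -1.2)

The brown triangle was at (8.5, 8.8) in frame 1 and (4.7, 7.6) in frame 2.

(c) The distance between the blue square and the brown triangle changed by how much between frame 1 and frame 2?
-3.6

Distance in frame 1: 8.9. Distance in frame 2: 5.3.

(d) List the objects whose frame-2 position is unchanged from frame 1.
the purple hexagon, the pink star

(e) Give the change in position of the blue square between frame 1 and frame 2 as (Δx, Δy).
(1.7, 1.5)

The blue square was at (4.3, 1.0) in frame 1 and (6.0, 2.5) in frame 2.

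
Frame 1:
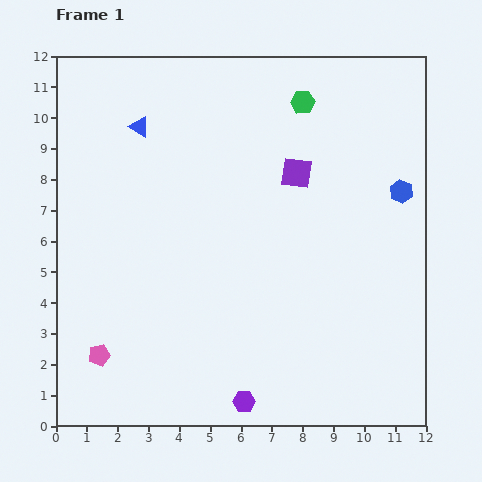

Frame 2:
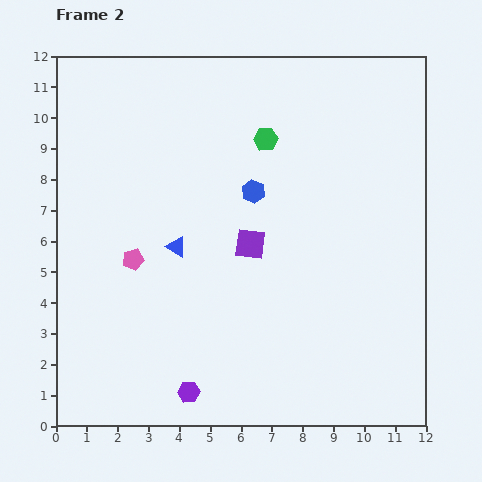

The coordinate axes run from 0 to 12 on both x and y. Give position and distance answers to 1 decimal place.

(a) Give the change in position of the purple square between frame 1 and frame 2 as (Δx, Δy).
(-1.5, -2.3)

The purple square was at (7.8, 8.2) in frame 1 and (6.3, 5.9) in frame 2.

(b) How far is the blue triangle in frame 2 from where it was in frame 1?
4.1

The blue triangle moved from (2.7, 9.7) to (3.9, 5.8), a distance of √(1.2² + 3.9²) ≈ 4.1.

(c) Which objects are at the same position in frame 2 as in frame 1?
none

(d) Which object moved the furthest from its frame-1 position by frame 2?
the blue hexagon

(moved 4.8; next 4.1)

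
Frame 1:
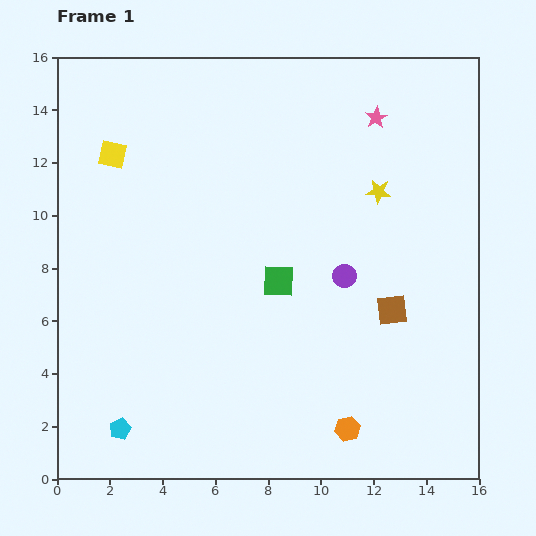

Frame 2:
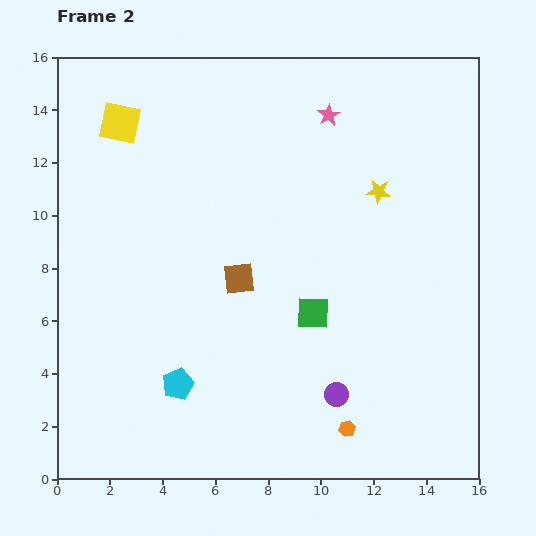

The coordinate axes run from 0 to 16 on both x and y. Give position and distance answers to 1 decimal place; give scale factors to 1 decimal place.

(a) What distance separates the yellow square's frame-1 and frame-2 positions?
1.2

The yellow square moved from (2.1, 12.3) to (2.4, 13.5), a distance of √(0.3² + 1.2²) ≈ 1.2.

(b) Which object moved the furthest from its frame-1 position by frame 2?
the brown square

(moved 5.9; next 4.5)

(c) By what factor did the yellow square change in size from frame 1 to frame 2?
1.5×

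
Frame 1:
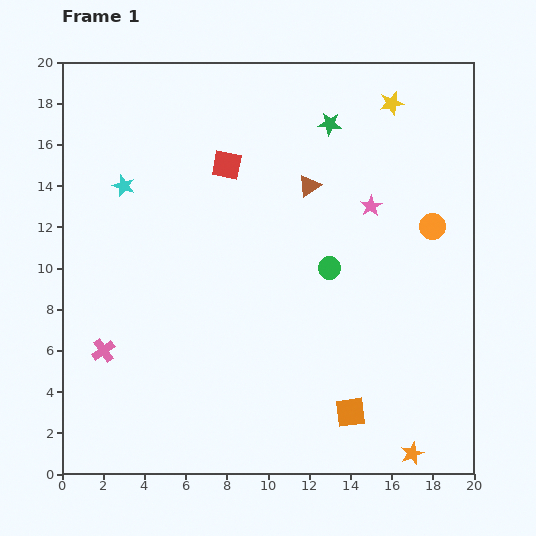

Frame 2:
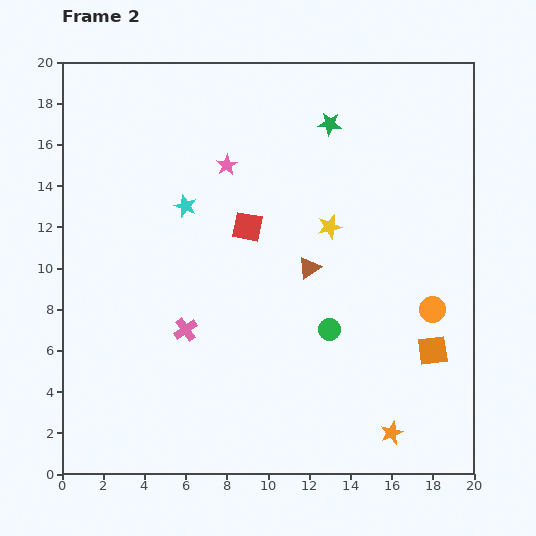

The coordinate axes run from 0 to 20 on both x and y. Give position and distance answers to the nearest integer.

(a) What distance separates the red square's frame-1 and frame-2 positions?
3

The red square moved from (8, 15) to (9, 12), a distance of √(1² + 3²) ≈ 3.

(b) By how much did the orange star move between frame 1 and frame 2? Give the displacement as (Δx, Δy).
(-1, 1)

The orange star was at (17, 1) in frame 1 and (16, 2) in frame 2.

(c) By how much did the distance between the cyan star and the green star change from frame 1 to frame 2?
-2

Distance in frame 1: 10. Distance in frame 2: 8.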